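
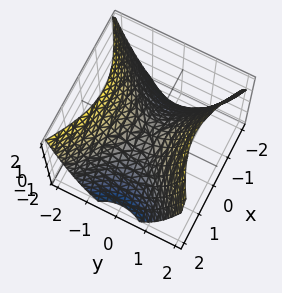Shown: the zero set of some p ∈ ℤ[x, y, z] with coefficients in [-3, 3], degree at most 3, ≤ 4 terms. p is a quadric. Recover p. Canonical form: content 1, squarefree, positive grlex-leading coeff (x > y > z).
2*x^2 - 3*y^2 + 3*z

First, the degree is 2 — a hyperbolic paraboloid; a quadric.
Next, symmetries: it's symmetric under x → −x, forcing even powers of x; mirror symmetry y ↦ −y ⇒ only even powers of y.
Next, observable constraints: one y-axis crossing is at y = 0; it crosses the z-axis at the gridline z = 0; it meets the x-axis at x = 0 (among the integer gridlines).
Finally, fitting integer coefficients to these (and the overall shape) gives p.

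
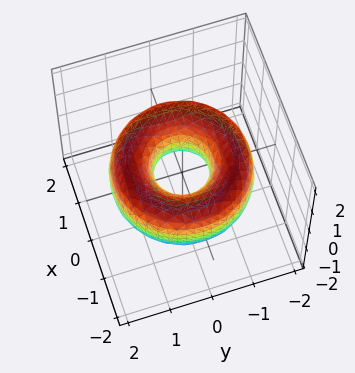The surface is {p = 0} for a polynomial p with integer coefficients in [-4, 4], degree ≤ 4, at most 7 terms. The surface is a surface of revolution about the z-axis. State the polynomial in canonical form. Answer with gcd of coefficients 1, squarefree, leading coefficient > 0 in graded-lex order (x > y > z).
Degree: no degree-3 surface has this shape, so deg p = 4.
Symmetries: rotational symmetry about the z-axis ⇒ p depends on x, y only through x² + y².
From the visible intercepts: it misses every integer gridline on the z-axis; a circular section at z = 0 has radius between 0 and 1.
Matching integer coefficients to the picture gives p.

x^4 + 2*x^2*y^2 + y^4 - 3*x^2 - 3*y^2 + 2*z^2 + 1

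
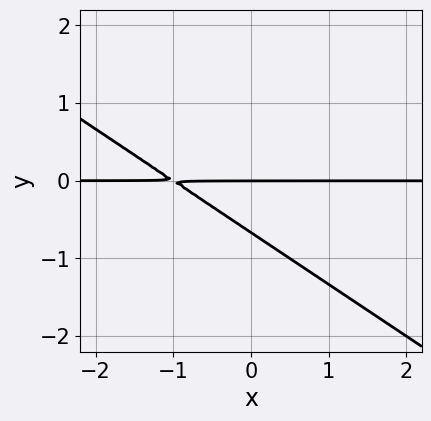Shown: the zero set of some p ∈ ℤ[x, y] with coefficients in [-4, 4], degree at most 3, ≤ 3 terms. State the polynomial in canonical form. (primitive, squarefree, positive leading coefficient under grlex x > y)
2*x*y + 3*y^2 + 2*y

(a) deg p = 2. The shape is more complex than any degree-1 curve.
(b) Checking where it meets the axes: the visible x-axis segment lies entirely on the curve; one y-axis crossing is at y = 0.
(c) Assembling these constraints gives the stated polynomial.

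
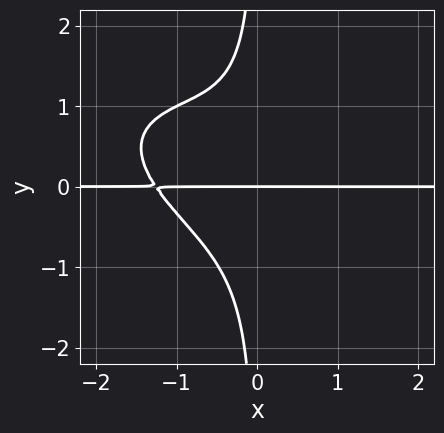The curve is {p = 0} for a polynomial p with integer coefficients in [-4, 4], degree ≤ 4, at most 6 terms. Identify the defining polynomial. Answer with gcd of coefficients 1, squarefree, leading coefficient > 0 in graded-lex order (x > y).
1. The degree is 4 — no degree-3 curve has this shape.
2. Observable constraints: every point of the x-axis in the box is on the curve; one y-axis crossing is at y = 0.
3. Fitting integer coefficients to these (and the overall shape) gives p.

x^3*y + 2*x^2*y^2 + 3*x*y^3 + 2*y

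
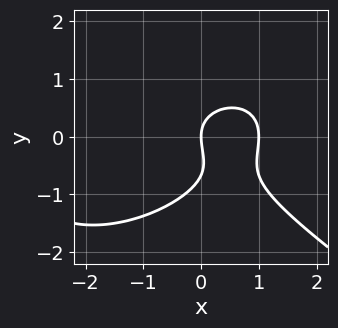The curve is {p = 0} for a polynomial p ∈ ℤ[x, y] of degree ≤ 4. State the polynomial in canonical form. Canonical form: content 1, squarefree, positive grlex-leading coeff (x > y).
x^3 + 3*y^3 + 2*x^2 + 2*y^2 - 3*x

The degree is 3 — no degree-2 curve has this shape.
Observable constraints: one y-axis crossing is at y = 0; the x-axis gridline crossings are at x ∈ {0, 1}.
These observations pin down the coefficients.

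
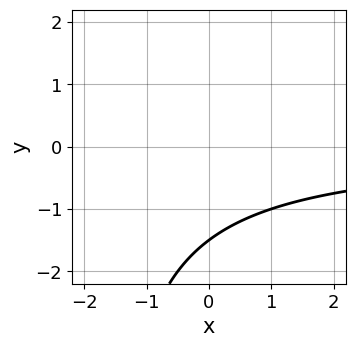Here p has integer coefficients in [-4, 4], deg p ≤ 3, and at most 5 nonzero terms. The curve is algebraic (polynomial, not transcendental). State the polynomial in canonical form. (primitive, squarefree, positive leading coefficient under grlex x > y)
x*y + 2*y + 3

(a) Degree: no degree-1 curve has this shape, so deg p = 2.
(b) From the axis intercepts and sections: no x-intercept at any integer in the box.
(c) Fitting integer coefficients to these (and the overall shape) gives p.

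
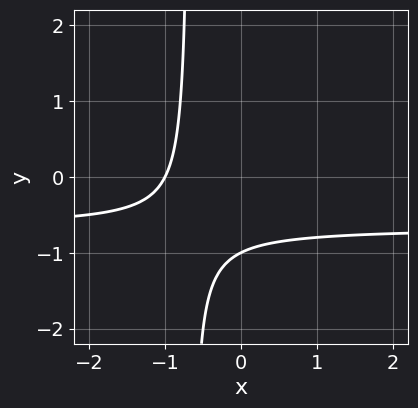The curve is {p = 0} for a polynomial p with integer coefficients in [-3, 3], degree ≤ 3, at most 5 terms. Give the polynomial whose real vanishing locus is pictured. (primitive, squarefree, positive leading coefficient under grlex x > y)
First, degree: no degree-1 curve has this shape, so deg p = 2.
Then, checking where it meets the axes: one y-axis crossing is at y = -1; it crosses the x-axis at the gridline x = -1.
Finally, matching integer coefficients to the picture gives p.

3*x*y + 2*x + 2*y + 2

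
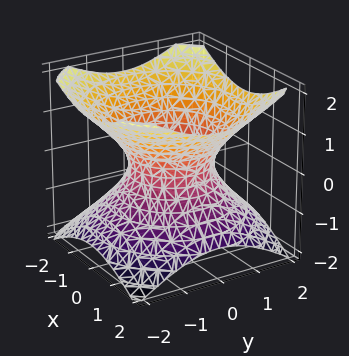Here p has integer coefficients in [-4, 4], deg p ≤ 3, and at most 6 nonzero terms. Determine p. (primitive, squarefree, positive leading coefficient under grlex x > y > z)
2*x^2 + 2*y^2 - 3*z^2 - 2

First, the degree is 2 — the shape is more complex than any degree-1 surface.
Next, symmetries: every cross-section ⟂ z is a circle, so x, y appear only via x² + y².
Then, from the visible intercepts: it misses every integer gridline on the z-axis; among the integer gridlines, it crosses the x-axis at x ∈ {-1, 1}; a circular section at z = 1 has radius between 1 and 2; among the integer gridlines, it crosses the y-axis at y ∈ {-1, 1}.
Finally, these observations pin down the coefficients.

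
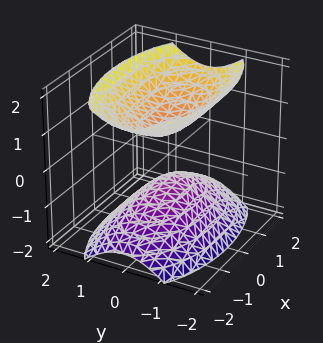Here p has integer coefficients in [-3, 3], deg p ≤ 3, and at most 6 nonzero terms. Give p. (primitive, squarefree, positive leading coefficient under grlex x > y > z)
(a) The picture has 2 separate pieces. Treating them together as one polynomial.
(b) The degree is 2 — two separate bowl-shaped sheets opening away from each other; a quadric.
(c) Symmetries: mirror symmetry x ↦ −x ⇒ only even powers of x; the z ↦ −z reflection is a symmetry, so z appears only in even powers; the y ↦ −y reflection is a symmetry, so y appears only in even powers.
(d) From the visible intercepts: no y-intercept at any integer in the box; the surface avoids every integer x-axis point in the box.
(e) The integer polynomial consistent with all of this is the stated p.

x^2 + 3*y^2 - 2*z^2 + 1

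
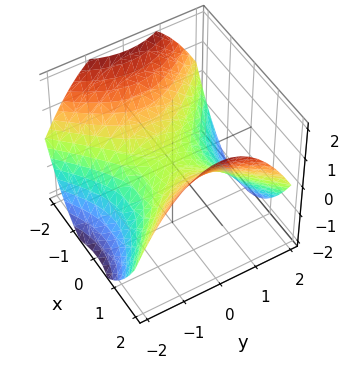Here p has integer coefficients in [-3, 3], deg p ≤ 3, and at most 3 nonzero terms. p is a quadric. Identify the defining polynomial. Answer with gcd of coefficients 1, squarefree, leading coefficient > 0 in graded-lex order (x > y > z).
1. deg p = 2. A hyperbolic paraboloid; a quadric.
2. Symmetries: it's symmetric under y → −y, forcing even powers of y; the x ↦ −x reflection is a symmetry, so x appears only in even powers.
3. Observable constraints: it crosses the z-axis at the gridline z = 0; one y-axis crossing is at y = 0; it crosses the x-axis at the gridline x = 0.
4. Together with the visible shape, these determine p as stated.

x^2 - y^2 - 2*z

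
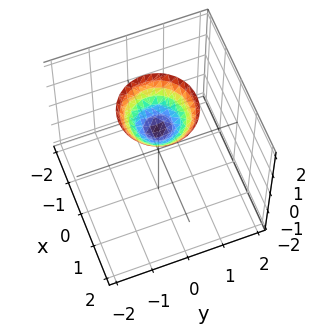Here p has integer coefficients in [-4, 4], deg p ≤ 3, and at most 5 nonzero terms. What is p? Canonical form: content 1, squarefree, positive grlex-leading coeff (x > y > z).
x^2 + y^2 - z + 1

The degree is 2 — a generic line meets the surface in up to 2 points.
Symmetries: every cross-section ⟂ z is a circle, so x, y appear only via x² + y².
Against the integer gridlines: it meets the z-axis at z = 1 (among the integer gridlines); no x-intercept at any integer in the box; a circular section at z = 2 has radius exactly 1; the surface avoids every integer y-axis point in the box.
Together with the visible shape, these determine p as stated.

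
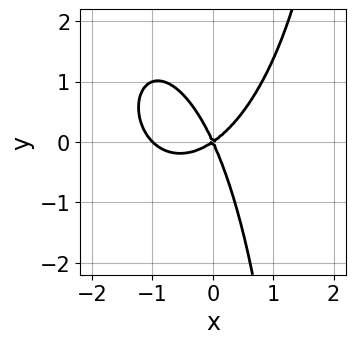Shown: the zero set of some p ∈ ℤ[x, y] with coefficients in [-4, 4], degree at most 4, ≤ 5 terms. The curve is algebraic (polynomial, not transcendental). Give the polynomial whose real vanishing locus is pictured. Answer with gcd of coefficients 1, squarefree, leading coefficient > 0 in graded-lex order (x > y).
3*x^3 + x*y^2 + 3*x^2 - 3*x*y - 2*y^2

(a) The degree is 3 — the shape is more complex than any degree-2 curve.
(b) Checking where it meets the axes: one y-axis crossing is at y = 0; among the integer gridlines, it crosses the x-axis at x ∈ {-1, 0}.
(c) Assembling these constraints gives the stated polynomial.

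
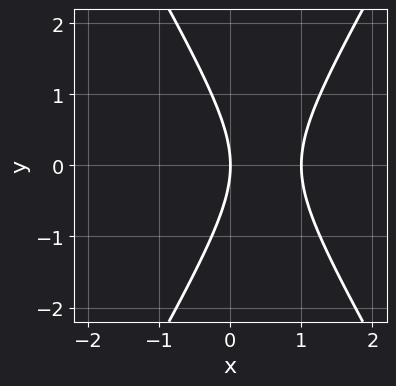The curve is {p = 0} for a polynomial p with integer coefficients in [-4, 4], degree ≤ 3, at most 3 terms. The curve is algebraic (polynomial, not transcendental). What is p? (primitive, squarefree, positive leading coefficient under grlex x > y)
First, the degree is 2 — the shape is more complex than any degree-1 curve.
Then, symmetries: it's symmetric under y → −y, forcing even powers of y.
Next, from the axis intercepts and sections: among the integer gridlines, it crosses the x-axis at x ∈ {0, 1}; it crosses the y-axis at the gridline y = 0.
Finally, matching integer coefficients to the picture gives p.

3*x^2 - y^2 - 3*x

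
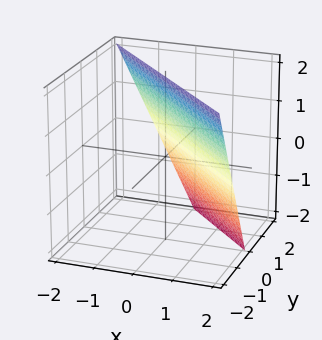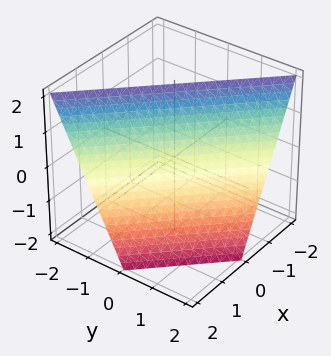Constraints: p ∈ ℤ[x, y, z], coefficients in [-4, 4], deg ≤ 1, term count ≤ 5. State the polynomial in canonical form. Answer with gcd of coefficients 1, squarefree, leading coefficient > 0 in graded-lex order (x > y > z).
1. Degree: the surface is flat (a plane), so deg p = 1.
2. From the visible intercepts: it meets the x-axis at x = 1 (among the integer gridlines); it crosses the z-axis at the gridline z = 2; it meets the y-axis at y = 1 (among the integer gridlines).
3. Assembling these constraints gives the stated polynomial.

2*x + 2*y + z - 2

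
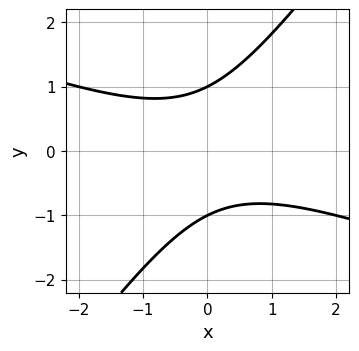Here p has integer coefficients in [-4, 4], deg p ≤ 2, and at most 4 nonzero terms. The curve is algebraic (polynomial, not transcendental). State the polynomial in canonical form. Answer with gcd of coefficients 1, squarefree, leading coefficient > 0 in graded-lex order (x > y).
First, the degree is 2 — no degree-1 curve has this shape.
Then, reading off the gridlines: the y-axis gridline crossings are at y ∈ {-1, 1}; no x-intercept at any integer in the box.
Finally, matching integer coefficients to the picture gives p.

x^2 + 2*x*y - 2*y^2 + 2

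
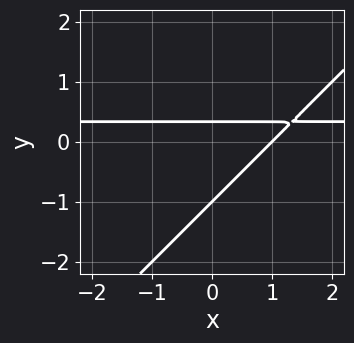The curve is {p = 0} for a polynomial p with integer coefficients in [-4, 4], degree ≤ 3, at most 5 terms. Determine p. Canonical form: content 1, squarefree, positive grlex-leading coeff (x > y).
3*x*y - 3*y^2 - x - 2*y + 1

First, degree: the shape is more complex than any degree-1 curve, so deg p = 2.
Then, observable constraints: it meets the x-axis at x = 1 (among the integer gridlines); it crosses the y-axis at the gridline y = -1.
Finally, these observations pin down the coefficients.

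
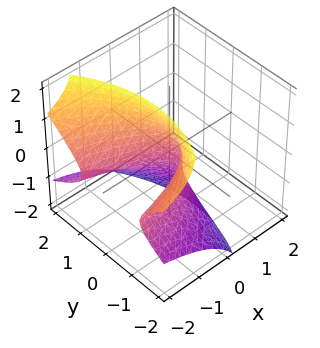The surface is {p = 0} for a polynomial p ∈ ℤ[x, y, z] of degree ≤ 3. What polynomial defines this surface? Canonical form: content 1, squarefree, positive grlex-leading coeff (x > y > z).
3*x*z^2 + z^3 + 2*y^2 + x + y

First, the degree is 3 — the shape is more complex than any degree-2 surface.
Next, observable constraints: it crosses the x-axis at the gridline x = 0; it meets the z-axis at z = 0 (among the integer gridlines); one y-axis crossing is at y = 0.
Finally, the integer polynomial consistent with all of this is the stated p.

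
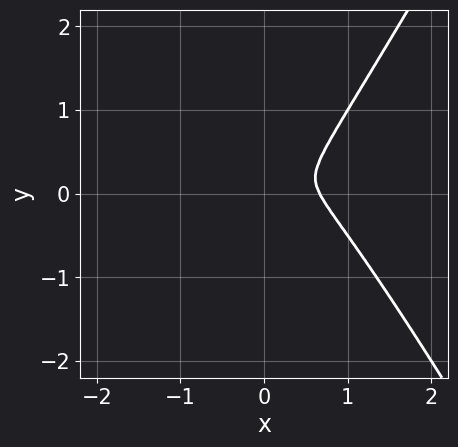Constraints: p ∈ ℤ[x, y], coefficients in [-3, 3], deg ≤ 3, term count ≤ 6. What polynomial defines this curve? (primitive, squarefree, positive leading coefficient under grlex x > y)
3*x^3 - x*y^2 - 2*x^2 + x*y - y^2

The degree is 3 — no degree-2 curve has this shape.
Putting this together gives p.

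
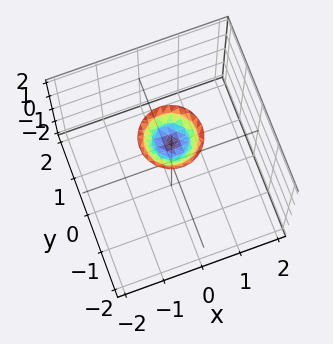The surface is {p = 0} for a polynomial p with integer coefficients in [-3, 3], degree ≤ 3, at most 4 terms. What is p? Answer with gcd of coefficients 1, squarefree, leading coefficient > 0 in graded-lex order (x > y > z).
First, the degree is 2 — the shape is more complex than any degree-1 surface.
Then, by symmetry, every cross-section ⟂ z is a circle, so x, y appear only via x² + y².
Then, against the integer gridlines: the surface avoids every integer x-axis point in the box; it misses every integer gridline on the y-axis; a circular section at z = 2 has radius between 0 and 1.
Finally, assembling these constraints gives the stated polynomial.

2*x^2 + 2*y^2 - 2*z + 3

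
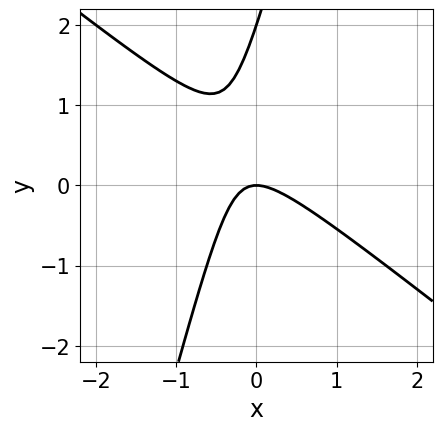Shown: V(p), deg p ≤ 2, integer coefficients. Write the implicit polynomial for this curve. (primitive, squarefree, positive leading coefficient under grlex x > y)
First, the degree is 2 — a generic line meets the curve in up to 2 points.
Then, against the integer gridlines: the y-axis gridline crossings are at y ∈ {0, 2}; it crosses the x-axis at the gridline x = 0.
Finally, assembling these constraints gives the stated polynomial.

3*x^2 + 3*x*y - y^2 + 2*y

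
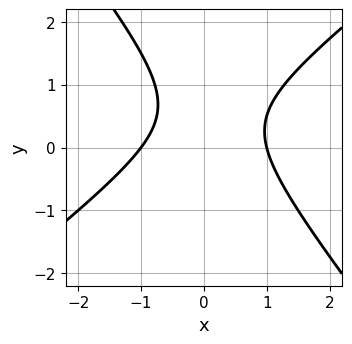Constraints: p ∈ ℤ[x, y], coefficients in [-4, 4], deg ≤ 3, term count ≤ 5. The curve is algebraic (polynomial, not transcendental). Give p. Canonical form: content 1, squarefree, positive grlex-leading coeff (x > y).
2*x^2 - x*y - 2*y^2 + 2*y - 2

(a) Degree: the shape is more complex than any degree-1 curve, so deg p = 2.
(b) From the axis intercepts and sections: it misses every integer gridline on the y-axis; the x-axis gridline crossings are at x ∈ {-1, 1}.
(c) Together with the visible shape, these determine p as stated.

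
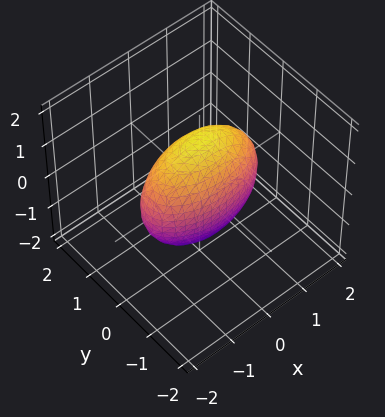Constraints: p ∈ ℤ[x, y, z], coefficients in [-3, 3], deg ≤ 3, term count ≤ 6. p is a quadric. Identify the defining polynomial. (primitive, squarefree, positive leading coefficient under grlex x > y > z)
x^2 + 3*y^2 + z^2 - 2

deg p = 2. Bounded and convex; a quadric.
Symmetries: it's symmetric under y → −y, forcing even powers of y; it's symmetric under x → −x, forcing even powers of x; the z ↦ −z reflection is a symmetry, so z appears only in even powers.
Together with the visible shape, these determine p as stated.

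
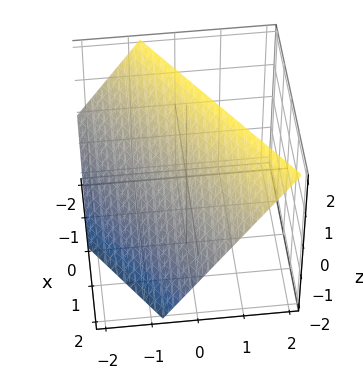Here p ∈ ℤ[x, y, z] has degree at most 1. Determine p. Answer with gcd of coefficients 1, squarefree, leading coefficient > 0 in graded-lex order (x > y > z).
2*x - 3*y + 2*z - 2

1. Degree: the surface is flat (a plane), so deg p = 1.
2. From the axis intercepts and sections: it meets the x-axis at x = 1 (among the integer gridlines); it meets the z-axis at z = 1 (among the integer gridlines).
3. Assembling these constraints gives the stated polynomial.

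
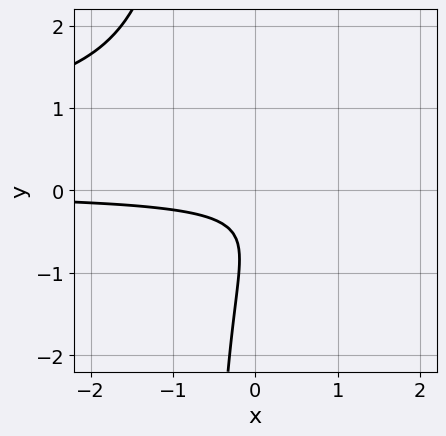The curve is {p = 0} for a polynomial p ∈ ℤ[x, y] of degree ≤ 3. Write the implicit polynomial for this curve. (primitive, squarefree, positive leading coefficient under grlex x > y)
(a) The degree is 3 — no degree-2 curve has this shape.
(b) From the axis intercepts and sections: no x-intercept at any integer in the box; no y-intercept at any integer in the box.
(c) Solving for integer coefficients yields p as stated.

3*x*y^2 - 2*x*y + 2*y^2 + 2*y + 1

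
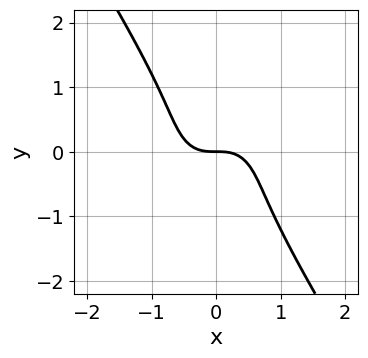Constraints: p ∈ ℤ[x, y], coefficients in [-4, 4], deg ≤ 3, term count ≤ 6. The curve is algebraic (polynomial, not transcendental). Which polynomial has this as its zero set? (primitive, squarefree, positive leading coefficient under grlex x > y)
3*x^3 + 2*x*y^2 + 2*y^3 + 2*y

First, the degree is 3 — the shape is more complex than any degree-2 curve.
Next, from the visible intercepts: it meets the y-axis at y = 0 (among the integer gridlines); it meets the x-axis at x = 0 (among the integer gridlines).
Finally, fitting integer coefficients to these (and the overall shape) gives p.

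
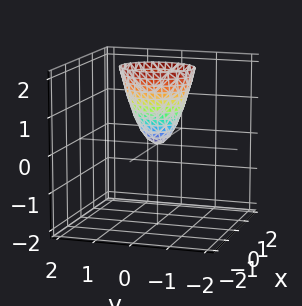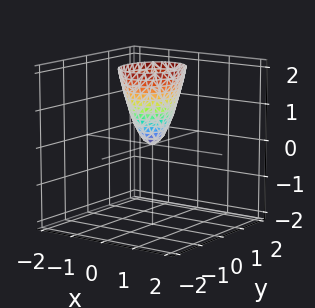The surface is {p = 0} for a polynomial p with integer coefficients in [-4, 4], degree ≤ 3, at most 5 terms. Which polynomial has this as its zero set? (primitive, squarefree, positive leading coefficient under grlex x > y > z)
(a) The degree is 2 — a paraboloid; a quadric.
(b) Symmetries: it's symmetric under x → −x, forcing even powers of x; the y ↦ −y reflection is a symmetry, so y appears only in even powers.
(c) Reading off the gridlines: one y-axis crossing is at y = 0; it meets the z-axis at z = 0 (among the integer gridlines); it meets the x-axis at x = 0 (among the integer gridlines).
(d) Matching integer coefficients to the picture gives p.

3*x^2 + 2*y^2 - z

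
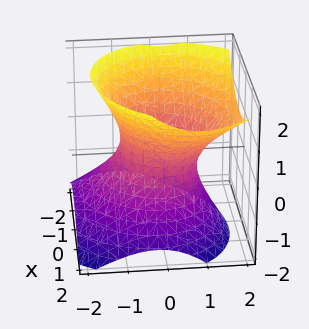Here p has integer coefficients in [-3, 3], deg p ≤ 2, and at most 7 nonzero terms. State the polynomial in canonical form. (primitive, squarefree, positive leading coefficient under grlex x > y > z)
1. Degree: a generic line meets the surface in up to 2 points, so deg p = 2.
2. From the visible intercepts: among the integer gridlines, it crosses the y-axis at y ∈ {-1, 1}; among the integer gridlines, it crosses the x-axis at x ∈ {-1, 1}; no z-intercept at any integer in the box.
3. Solving for integer coefficients yields p as stated.

3*x^2 - x*y + 3*y^2 - 2*y*z - 3*z^2 - 3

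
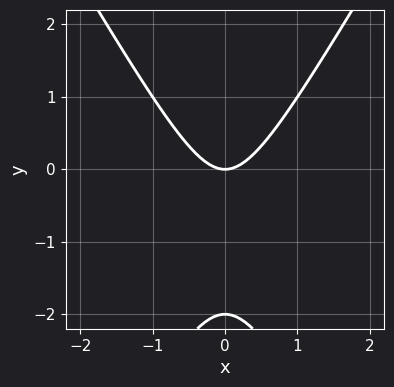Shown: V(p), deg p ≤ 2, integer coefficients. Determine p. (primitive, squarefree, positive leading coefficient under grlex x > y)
3*x^2 - y^2 - 2*y

(a) Degree: no degree-1 curve has this shape, so deg p = 2.
(b) Symmetries: it's symmetric under x → −x, forcing even powers of x.
(c) From the axis intercepts and sections: the y-axis gridline crossings are at y ∈ {-2, 0}; it crosses the x-axis at the gridline x = 0.
(d) Solving for integer coefficients yields p as stated.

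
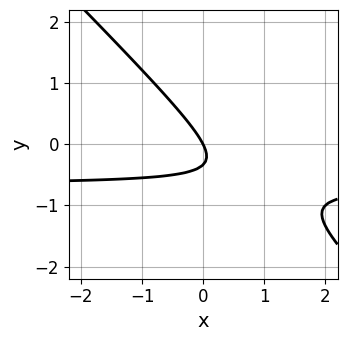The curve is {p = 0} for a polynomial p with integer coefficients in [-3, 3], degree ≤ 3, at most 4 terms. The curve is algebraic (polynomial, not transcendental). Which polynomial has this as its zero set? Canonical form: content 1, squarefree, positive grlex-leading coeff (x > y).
First, deg p = 2.
Then, from the axis intercepts and sections: one x-axis crossing is at x = 0; it meets the y-axis at y = 0 (among the integer gridlines).
Finally, solving for integer coefficients yields p as stated.

3*x*y + 3*y^2 + 2*x + y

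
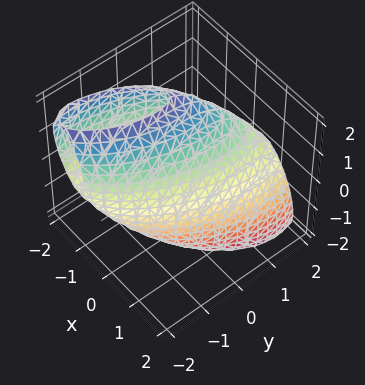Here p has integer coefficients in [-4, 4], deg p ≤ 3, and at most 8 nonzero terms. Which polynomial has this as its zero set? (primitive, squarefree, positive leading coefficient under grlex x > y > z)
3*x^2 - 2*x*y + 2*x*z + y^2 + z^2 - 3

First, deg p = 2. A generic line meets the surface in up to 2 points.
Next, from the axis intercepts and sections: among the integer gridlines, it crosses the x-axis at x ∈ {-1, 1}.
Finally, putting this together gives p.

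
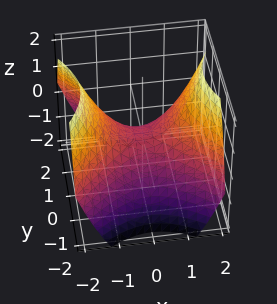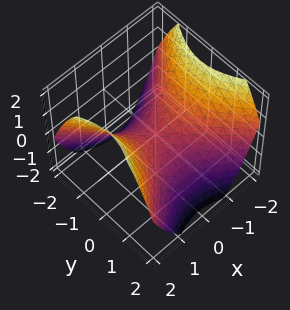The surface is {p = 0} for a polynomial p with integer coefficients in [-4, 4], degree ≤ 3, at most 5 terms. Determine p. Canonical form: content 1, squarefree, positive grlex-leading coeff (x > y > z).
(a) deg p = 2. A hyperbolic paraboloid; a quadric.
(b) Symmetries: mirror symmetry y ↦ −y ⇒ only even powers of y; the x ↦ −x reflection is a symmetry, so x appears only in even powers.
(c) From the visible intercepts: one x-axis crossing is at x = 0; it crosses the z-axis at the gridline z = 0.
(d) The integer polynomial consistent with all of this is the stated p.

2*x^2 - 2*y^2 - 3*z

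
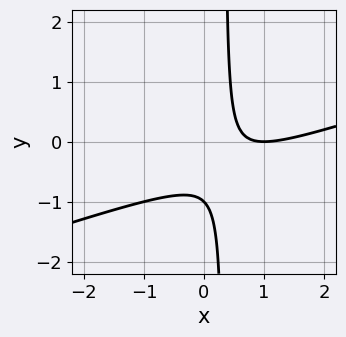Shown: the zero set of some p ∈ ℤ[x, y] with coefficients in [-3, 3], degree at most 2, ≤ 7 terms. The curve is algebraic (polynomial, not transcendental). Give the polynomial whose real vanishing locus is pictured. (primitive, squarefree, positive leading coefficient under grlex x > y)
(a) Degree: no degree-1 curve has this shape, so deg p = 2.
(b) From the axis intercepts and sections: it crosses the y-axis at the gridline y = -1; one x-axis crossing is at x = 1.
(c) Assembling these constraints gives the stated polynomial.

x^2 - 3*x*y - 2*x + y + 1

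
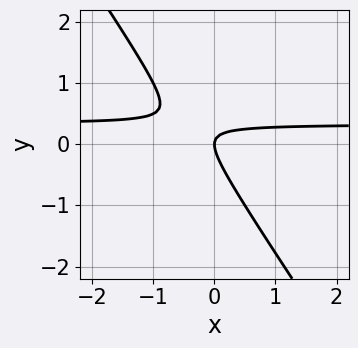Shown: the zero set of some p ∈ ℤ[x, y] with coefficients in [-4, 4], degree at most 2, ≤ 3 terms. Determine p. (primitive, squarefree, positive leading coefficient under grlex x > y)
3*x*y + 2*y^2 - x

Degree: a generic line meets the curve in up to 2 points, so deg p = 2.
Against the integer gridlines: one x-axis crossing is at x = 0; one y-axis crossing is at y = 0.
Together with the visible shape, these determine p as stated.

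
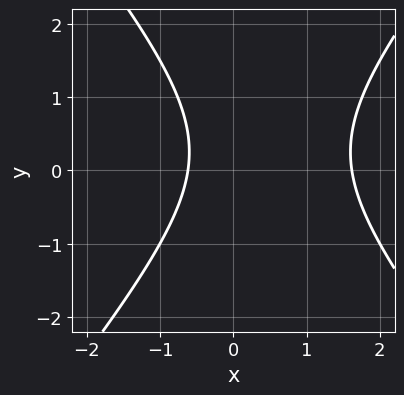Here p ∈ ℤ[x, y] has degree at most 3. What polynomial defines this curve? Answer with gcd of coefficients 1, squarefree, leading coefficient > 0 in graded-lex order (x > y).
3*x^2 - 2*y^2 - 3*x + y - 3

(a) Degree: the shape is more complex than any degree-1 curve, so deg p = 2.
(b) Checking where it meets the axes: it misses every integer gridline on the y-axis.
(c) Fitting integer coefficients to these (and the overall shape) gives p.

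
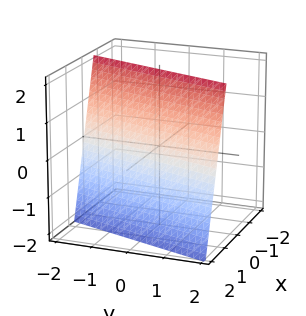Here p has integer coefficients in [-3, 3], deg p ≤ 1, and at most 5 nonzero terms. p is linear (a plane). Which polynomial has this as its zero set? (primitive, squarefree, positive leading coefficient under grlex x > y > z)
3*x - y + z - 2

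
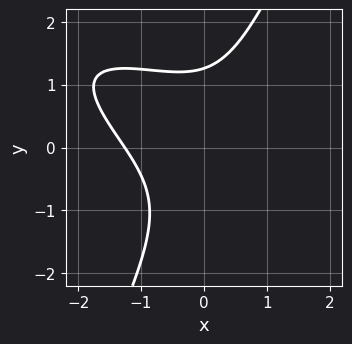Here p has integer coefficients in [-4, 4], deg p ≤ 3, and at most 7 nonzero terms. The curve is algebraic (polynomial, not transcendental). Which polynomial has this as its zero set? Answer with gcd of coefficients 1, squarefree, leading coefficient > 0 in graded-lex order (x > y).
First, the degree is 3 — the shape is more complex than any degree-2 curve.
Finally, putting this together gives p.

x^3 + 2*x^2*y + x*y^2 - y^3 + 2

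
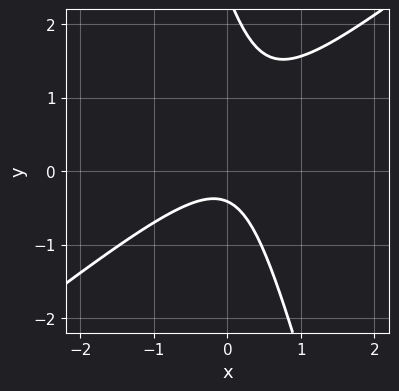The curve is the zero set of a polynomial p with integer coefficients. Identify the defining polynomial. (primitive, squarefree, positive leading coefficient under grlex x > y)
The degree is 2 — a generic line meets the curve in up to 2 points.
Checking where it meets the axes: no x-intercept at any integer in the box.
Solving for integer coefficients yields p as stated.

3*x^2 - 3*x*y - y^2 + 2*y + 1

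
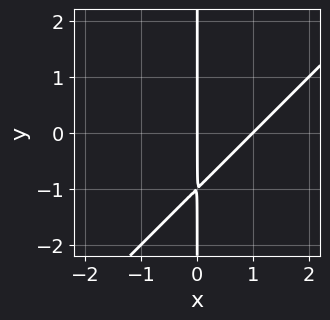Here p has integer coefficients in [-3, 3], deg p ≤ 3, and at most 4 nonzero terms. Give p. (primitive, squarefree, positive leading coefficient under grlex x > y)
First, deg p = 2. The shape is more complex than any degree-1 curve.
Then, against the integer gridlines: the x-axis gridline crossings are at x ∈ {0, 1}; the visible y-axis segment lies entirely on the curve.
Finally, together with the visible shape, these determine p as stated.

x^2 - x*y - x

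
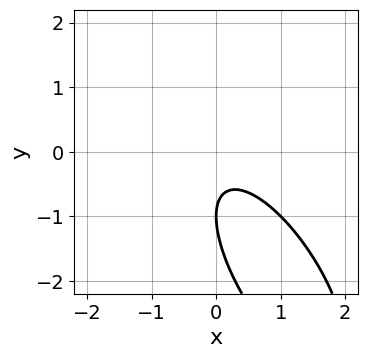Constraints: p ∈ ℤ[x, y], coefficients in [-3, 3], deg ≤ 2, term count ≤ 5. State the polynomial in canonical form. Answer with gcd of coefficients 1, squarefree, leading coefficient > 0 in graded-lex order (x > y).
2*x^2 + 2*x*y + y^2 + 2*y + 1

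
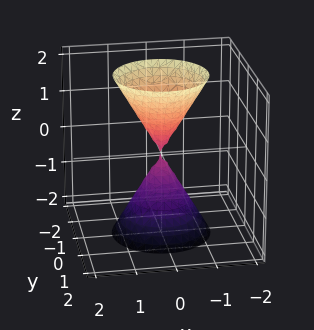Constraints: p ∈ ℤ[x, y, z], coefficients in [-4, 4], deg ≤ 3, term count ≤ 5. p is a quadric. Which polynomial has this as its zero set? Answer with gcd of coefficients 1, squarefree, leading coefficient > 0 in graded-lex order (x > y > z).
3*x^2 + 3*y^2 - z^2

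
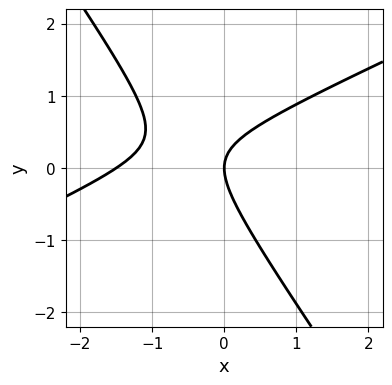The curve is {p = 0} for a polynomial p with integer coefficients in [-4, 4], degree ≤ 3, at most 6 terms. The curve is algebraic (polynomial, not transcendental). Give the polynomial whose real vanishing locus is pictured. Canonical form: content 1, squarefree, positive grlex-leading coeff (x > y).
deg p = 2. A generic line meets the curve in up to 2 points.
Against the integer gridlines: it meets the y-axis at y = 0 (among the integer gridlines); it meets the x-axis at x = 0 (among the integer gridlines).
Matching integer coefficients to the picture gives p.

2*x^2 - 3*x*y - 3*y^2 + 3*x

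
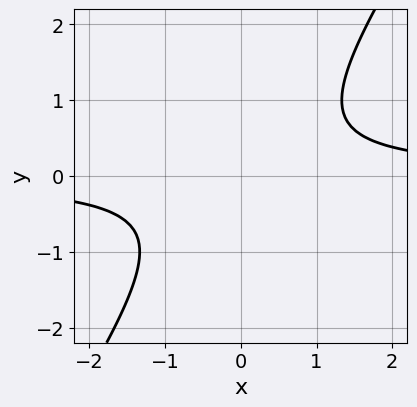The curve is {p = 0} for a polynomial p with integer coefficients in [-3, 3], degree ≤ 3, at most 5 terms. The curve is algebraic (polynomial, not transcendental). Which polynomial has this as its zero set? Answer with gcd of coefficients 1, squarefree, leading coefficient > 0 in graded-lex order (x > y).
(a) Degree: a generic line meets the curve in up to 2 points, so deg p = 2.
(b) Against the integer gridlines: the curve avoids every integer y-axis point in the box; it misses every integer gridline on the x-axis.
(c) Fitting integer coefficients to these (and the overall shape) gives p.

3*x*y - 2*y^2 - 2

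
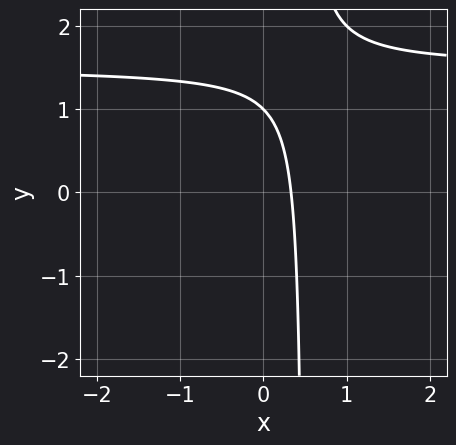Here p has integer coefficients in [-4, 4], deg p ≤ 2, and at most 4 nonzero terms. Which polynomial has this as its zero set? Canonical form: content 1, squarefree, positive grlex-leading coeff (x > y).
2*x*y - 3*x - y + 1

1. The degree is 2 — the shape is more complex than any degree-1 curve.
2. Observable constraints: it crosses the y-axis at the gridline y = 1.
3. Assembling these constraints gives the stated polynomial.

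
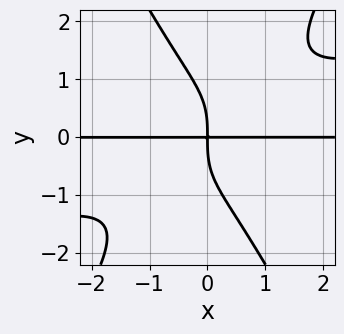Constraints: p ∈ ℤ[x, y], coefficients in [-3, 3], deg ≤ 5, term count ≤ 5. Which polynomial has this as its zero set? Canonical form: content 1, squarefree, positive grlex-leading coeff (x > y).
x^3*y - 3*x^2*y^2 + y^4 + 3*x*y

1. The degree is 4 — the shape is more complex than any degree-3 curve.
2. Checking where it meets the axes: the visible x-axis segment lies entirely on the curve.
3. Matching integer coefficients to the picture gives p.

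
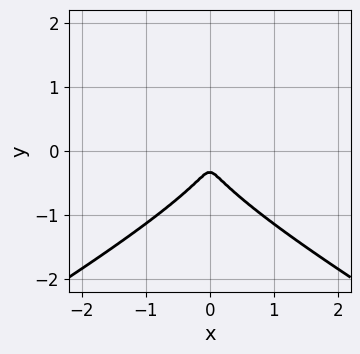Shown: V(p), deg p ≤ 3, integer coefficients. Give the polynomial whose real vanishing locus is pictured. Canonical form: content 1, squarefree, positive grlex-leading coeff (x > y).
x^2*y - 3*y^3 - 2*x^2 - y^2

Degree: no degree-2 curve has this shape, so deg p = 3.
Symmetries: mirror symmetry x ↦ −x ⇒ only even powers of x.
The integer polynomial consistent with all of this is the stated p.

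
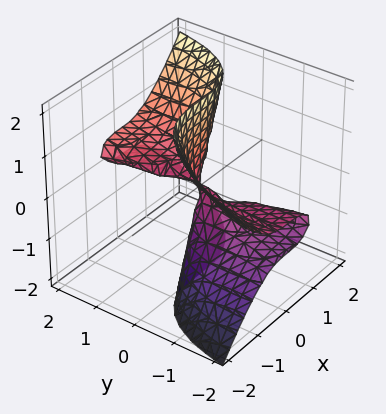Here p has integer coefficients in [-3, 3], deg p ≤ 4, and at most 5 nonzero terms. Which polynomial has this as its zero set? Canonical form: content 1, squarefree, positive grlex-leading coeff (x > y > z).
1. deg p = 3. A generic line meets the surface in up to 3 points.
2. Reading off the gridlines: the visible z-axis segment lies entirely on the surface; the visible y-axis segment lies entirely on the surface.
3. Fitting integer coefficients to these (and the overall shape) gives p.

2*x^3 + y^2*z - 3*y*z^2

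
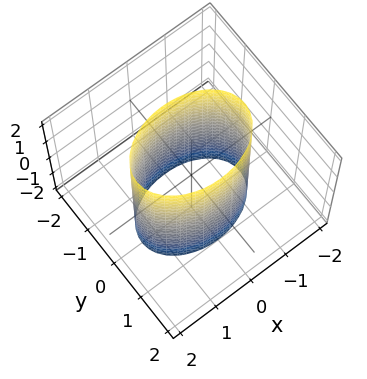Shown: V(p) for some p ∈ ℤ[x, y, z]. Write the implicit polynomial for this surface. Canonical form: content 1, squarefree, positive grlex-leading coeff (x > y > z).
x^2 + 2*y^2 - 2

First, deg p = 2. A cylinder; a quadric.
Then, symmetries: mirror symmetry x ↦ −x ⇒ only even powers of x; the z ↦ −z reflection is a symmetry, so z appears only in even powers; the y ↦ −y reflection is a symmetry, so y appears only in even powers.
Next, from the visible intercepts: the y-axis gridline crossings are at y ∈ {-1, 1}; the surface avoids every integer z-axis point in the box.
Finally, these observations pin down the coefficients.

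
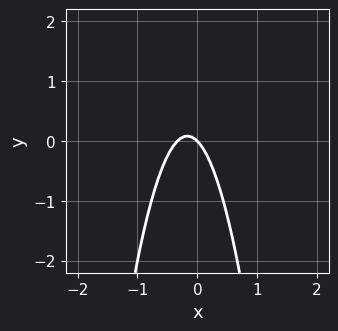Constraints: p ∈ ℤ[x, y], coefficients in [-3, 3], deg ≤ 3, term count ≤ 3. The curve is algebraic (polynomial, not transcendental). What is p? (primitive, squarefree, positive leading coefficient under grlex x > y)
3*x^2 + x + y

First, degree: the shape is more complex than any degree-1 curve, so deg p = 2.
Next, checking where it meets the axes: it crosses the y-axis at the gridline y = 0; one x-axis crossing is at x = 0.
Finally, these observations pin down the coefficients.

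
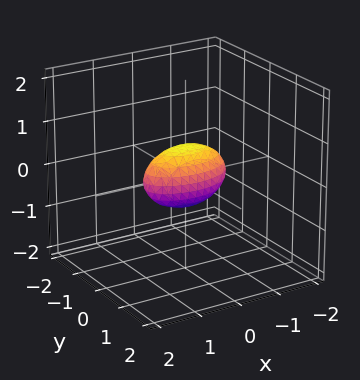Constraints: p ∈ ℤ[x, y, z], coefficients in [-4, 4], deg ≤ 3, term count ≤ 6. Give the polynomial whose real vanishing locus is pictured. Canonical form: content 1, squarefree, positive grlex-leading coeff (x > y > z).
1. The degree is 2 — bounded and convex; a quadric.
2. Symmetries: mirror symmetry y ↦ −y ⇒ only even powers of y; mirror symmetry x ↦ −x ⇒ only even powers of x; mirror symmetry z ↦ −z ⇒ only even powers of z.
3. Reading off the gridlines: the x-axis gridline crossings are at x ∈ {-1, 1}.
4. Assembling these constraints gives the stated polynomial.

x^2 + 3*y^2 + 2*z^2 - 1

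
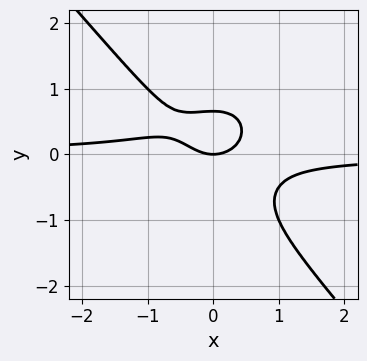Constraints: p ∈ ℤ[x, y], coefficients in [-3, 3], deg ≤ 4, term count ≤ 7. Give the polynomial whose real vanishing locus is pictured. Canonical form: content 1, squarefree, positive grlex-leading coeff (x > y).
1. deg p = 4.
2. Checking where it meets the axes: it crosses the x-axis at the gridline x = 0; it meets the y-axis at y = 0 (among the integer gridlines).
3. Together with the visible shape, these determine p as stated.

3*x^3*y + 2*y^4 + y^3 + x^2 - y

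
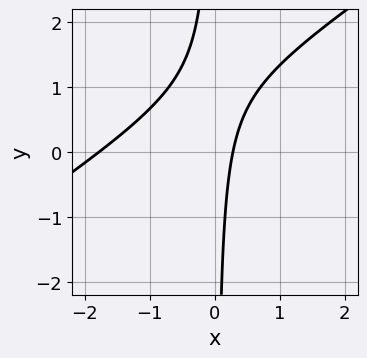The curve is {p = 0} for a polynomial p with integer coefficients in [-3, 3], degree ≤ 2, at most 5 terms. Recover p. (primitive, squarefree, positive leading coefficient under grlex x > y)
(a) The degree is 2 — the shape is more complex than any degree-1 curve.
(b) Observable constraints: it misses every integer gridline on the y-axis.
(c) The integer polynomial consistent with all of this is the stated p.

2*x^2 - 3*x*y + 3*x - 1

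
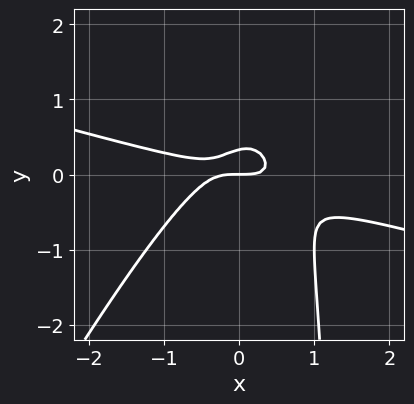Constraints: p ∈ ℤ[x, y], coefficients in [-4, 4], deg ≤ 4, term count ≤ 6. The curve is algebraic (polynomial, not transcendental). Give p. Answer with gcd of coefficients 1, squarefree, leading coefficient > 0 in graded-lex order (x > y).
x^3 + 3*x^2*y - 2*x*y^2 + 3*y^2 - y

(a) deg p = 3. No degree-2 curve has this shape.
(b) From the visible intercepts: it crosses the x-axis at the gridline x = 0; it meets the y-axis at y = 0 (among the integer gridlines).
(c) Matching integer coefficients to the picture gives p.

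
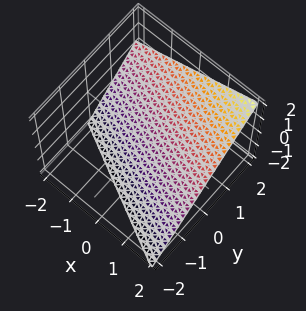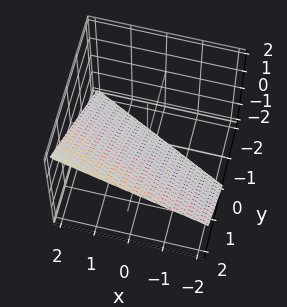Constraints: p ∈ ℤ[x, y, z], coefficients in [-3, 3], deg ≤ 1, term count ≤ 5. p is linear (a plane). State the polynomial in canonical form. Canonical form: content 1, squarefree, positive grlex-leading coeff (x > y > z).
First, the degree is 1 — the surface is flat (a plane).
Next, from the visible intercepts: it crosses the x-axis at the gridline x = 2; it crosses the z-axis at the gridline z = -1.
Finally, putting this together gives p. Check: (0, 1, 0) on the y-axis lies on the surface, and p(0, 1, 0) = 0. ✓

x + 2*y - 2*z - 2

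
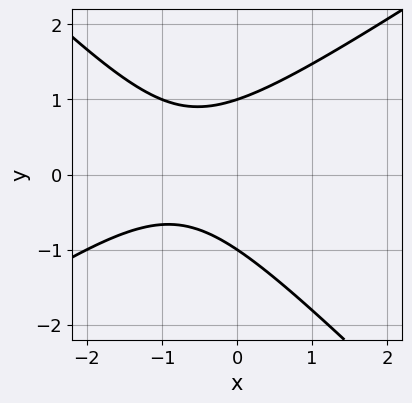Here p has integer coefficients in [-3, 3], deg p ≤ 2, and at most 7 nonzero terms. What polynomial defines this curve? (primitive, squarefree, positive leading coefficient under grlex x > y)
2*x^2 - x*y - 3*y^2 + 3*x + 3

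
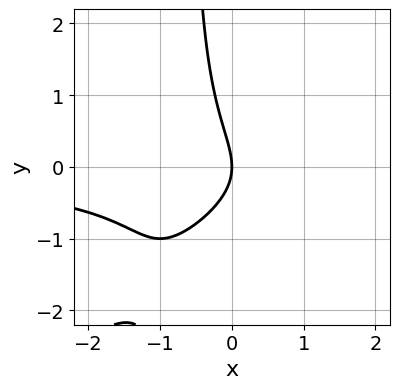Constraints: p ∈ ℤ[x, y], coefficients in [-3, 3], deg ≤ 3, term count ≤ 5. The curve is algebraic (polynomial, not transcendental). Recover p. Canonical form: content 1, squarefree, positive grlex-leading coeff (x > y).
(a) deg p = 3. The shape is more complex than any degree-2 curve.
(b) From the visible intercepts: it meets the x-axis at x = 0 (among the integer gridlines); it meets the y-axis at y = 0 (among the integer gridlines).
(c) The integer polynomial consistent with all of this is the stated p.

2*x^2*y - 3*x*y^2 - 2*x*y - 2*y^2 - 3*x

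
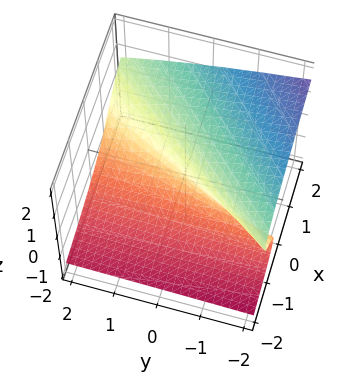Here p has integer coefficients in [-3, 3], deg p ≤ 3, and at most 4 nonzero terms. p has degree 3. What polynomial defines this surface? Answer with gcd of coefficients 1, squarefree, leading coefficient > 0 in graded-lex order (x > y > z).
(a) deg p = 3.
(b) Checking where it meets the axes: one z-axis crossing is at z = 0; it meets the y-axis at y = 0 (among the integer gridlines).
(c) Assembling these constraints gives the stated polynomial.

2*z^3 + y*z - 2*x + y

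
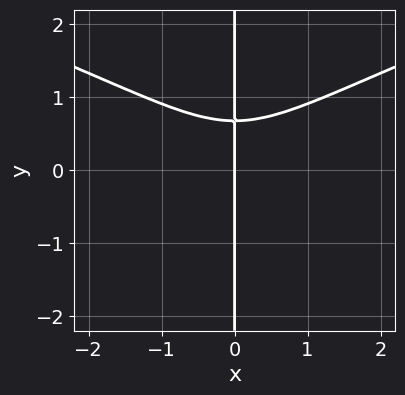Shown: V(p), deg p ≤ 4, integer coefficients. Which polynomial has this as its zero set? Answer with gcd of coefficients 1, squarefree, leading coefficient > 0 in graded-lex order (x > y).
2*x*y^3 - 2*x^3 + 3*x*y^2 - 2*x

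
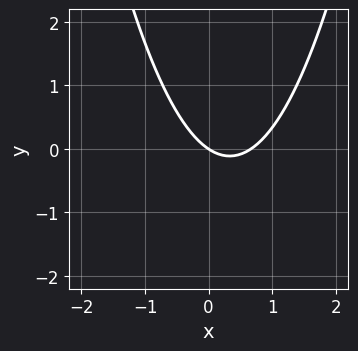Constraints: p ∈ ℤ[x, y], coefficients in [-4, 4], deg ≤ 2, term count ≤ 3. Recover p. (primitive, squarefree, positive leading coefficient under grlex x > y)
The degree is 2 — the shape is more complex than any degree-1 curve.
Checking where it meets the axes: one y-axis crossing is at y = 0; it crosses the x-axis at the gridline x = 0.
Assembling these constraints gives the stated polynomial.

3*x^2 - 2*x - 3*y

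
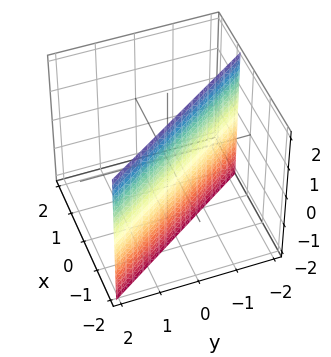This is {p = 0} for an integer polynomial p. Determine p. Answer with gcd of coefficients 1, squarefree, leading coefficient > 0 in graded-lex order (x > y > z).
3*x + 2*y + 2

The degree is 1 — every cross-section is a straight line — this is a plane.
From the axis intercepts and sections: it crosses the y-axis at the gridline y = -1; no z-intercept at any integer in the box.
The integer polynomial consistent with all of this is the stated p.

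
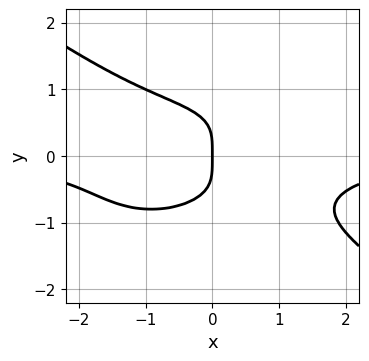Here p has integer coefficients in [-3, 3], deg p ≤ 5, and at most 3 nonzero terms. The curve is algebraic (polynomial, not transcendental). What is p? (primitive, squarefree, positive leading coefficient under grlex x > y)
x^3*y + 3*y^4 + 2*x

First, deg p = 4. A generic line meets the curve in up to 4 points.
Then, checking where it meets the axes: it meets the y-axis at y = 0 (among the integer gridlines); one x-axis crossing is at x = 0.
Finally, fitting integer coefficients to these (and the overall shape) gives p.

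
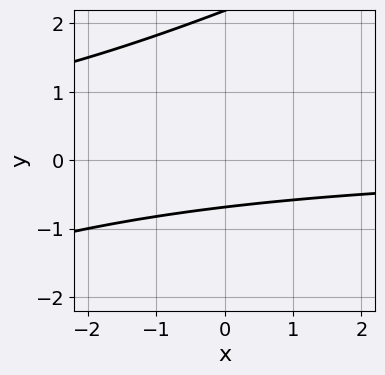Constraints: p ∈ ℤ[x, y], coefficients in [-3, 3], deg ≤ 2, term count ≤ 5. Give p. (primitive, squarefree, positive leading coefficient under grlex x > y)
First, deg p = 2.
Next, from the visible intercepts: the curve avoids every integer x-axis point in the box.
Finally, assembling these constraints gives the stated polynomial.

x*y - 2*y^2 + 3*y + 3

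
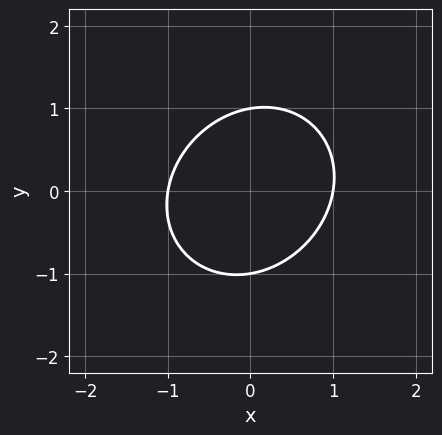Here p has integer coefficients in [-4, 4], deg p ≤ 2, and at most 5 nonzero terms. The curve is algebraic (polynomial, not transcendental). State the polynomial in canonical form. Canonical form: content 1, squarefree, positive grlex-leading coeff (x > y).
3*x^2 - x*y + 3*y^2 - 3

First, degree: no degree-1 curve has this shape, so deg p = 2.
Next, observable constraints: among the integer gridlines, it crosses the x-axis at x ∈ {-1, 1}; the y-axis gridline crossings are at y ∈ {-1, 1}.
Finally, together with the visible shape, these determine p as stated.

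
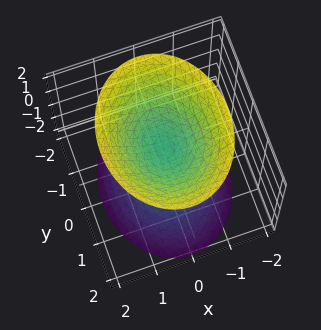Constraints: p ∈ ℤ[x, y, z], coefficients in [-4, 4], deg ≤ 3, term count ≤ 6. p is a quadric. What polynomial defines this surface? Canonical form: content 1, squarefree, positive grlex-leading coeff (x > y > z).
3*x^2 + 2*y^2 - 2*z^2 + 1

First, there are 2 components. They look like related sheets of one shape, so recover p as a whole.
Next, deg p = 2. Two sheets facing apart; a quadric.
Next, symmetries: it's symmetric under z → −z, forcing even powers of z; the x ↦ −x reflection is a symmetry, so x appears only in even powers; the y ↦ −y reflection is a symmetry, so y appears only in even powers.
Next, reading off the gridlines: the surface avoids every integer x-axis point in the box; the surface avoids every integer y-axis point in the box.
Finally, fitting integer coefficients to these (and the overall shape) gives p.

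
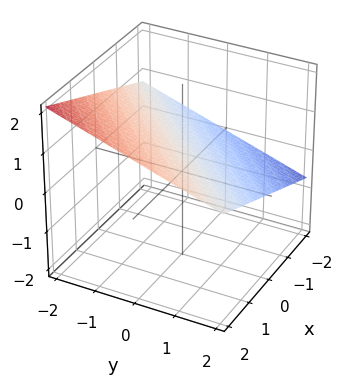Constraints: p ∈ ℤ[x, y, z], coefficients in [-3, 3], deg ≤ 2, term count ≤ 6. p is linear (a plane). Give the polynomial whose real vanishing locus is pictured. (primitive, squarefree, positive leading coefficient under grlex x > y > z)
x - y - 3*z + 2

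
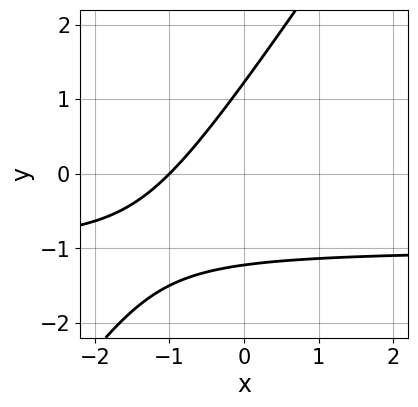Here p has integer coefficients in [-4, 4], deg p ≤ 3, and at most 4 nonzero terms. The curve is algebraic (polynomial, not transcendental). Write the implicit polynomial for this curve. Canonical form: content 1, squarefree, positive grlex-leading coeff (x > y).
(a) Degree: the shape is more complex than any degree-1 curve, so deg p = 2.
(b) Checking where it meets the axes: one x-axis crossing is at x = -1.
(c) Putting this together gives p.

3*x*y - 2*y^2 + 3*x + 3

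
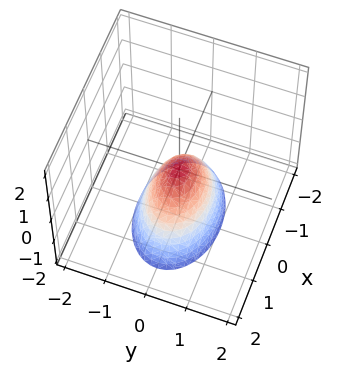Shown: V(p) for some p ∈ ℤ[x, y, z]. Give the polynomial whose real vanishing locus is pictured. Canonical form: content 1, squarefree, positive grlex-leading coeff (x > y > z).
x^2 + 2*y^2 + z

1. Degree: a paraboloid; a quadric, so deg p = 2.
2. Symmetries: it's symmetric under y → −y, forcing even powers of y; it's symmetric under x → −x, forcing even powers of x.
3. From the visible intercepts: it crosses the y-axis at the gridline y = 0; it meets the x-axis at x = 0 (among the integer gridlines); it meets the z-axis at z = 0 (among the integer gridlines).
4. The integer polynomial consistent with all of this is the stated p.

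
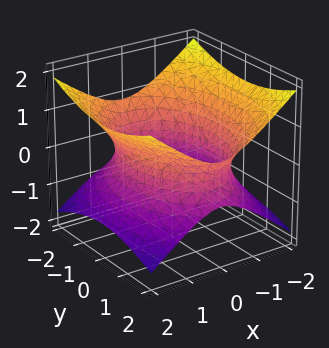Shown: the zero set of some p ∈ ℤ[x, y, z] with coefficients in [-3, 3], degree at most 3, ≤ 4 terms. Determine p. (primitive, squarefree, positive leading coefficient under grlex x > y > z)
First, the degree is 2 — an hourglass — one-sheet hyperboloid; a quadric.
Next, symmetries: it's symmetric under x → −x, forcing even powers of x; it's symmetric under z → −z, forcing even powers of z; it's symmetric under y → −y, forcing even powers of y.
Next, checking where it meets the axes: the surface avoids every integer z-axis point in the box.
Finally, together with the visible shape, these determine p as stated.

2*x^2 + y^2 - 3*z^2 - 3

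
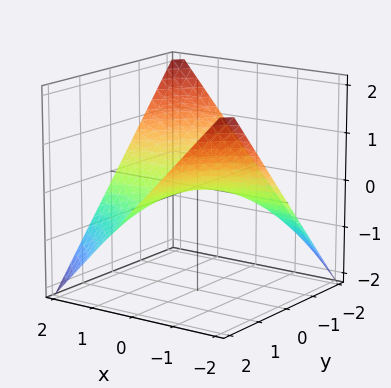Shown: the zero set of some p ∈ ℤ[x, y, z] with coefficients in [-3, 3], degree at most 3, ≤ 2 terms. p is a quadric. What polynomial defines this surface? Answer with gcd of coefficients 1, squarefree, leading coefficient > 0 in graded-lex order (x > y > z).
First, degree: a saddle surface; a quadric, so deg p = 2.
Then, checking where it meets the axes: every point of the x-axis in the box is on the surface; every point of the y-axis in the box is on the surface; it meets the z-axis at z = 0 (among the integer gridlines).
Finally, these observations pin down the coefficients.

x*y + 2*z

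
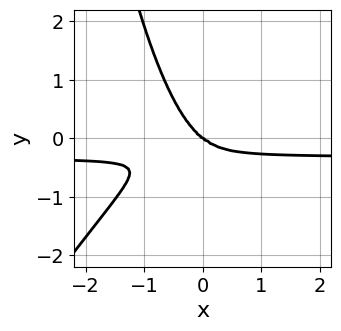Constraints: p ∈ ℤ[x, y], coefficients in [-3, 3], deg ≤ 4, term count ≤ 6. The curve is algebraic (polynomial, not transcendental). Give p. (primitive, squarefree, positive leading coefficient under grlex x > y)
(a) The degree is 4 — no degree-3 curve has this shape.
(b) Observable constraints: it meets the x-axis at x = 0 (among the integer gridlines); it meets the y-axis at y = 0 (among the integer gridlines).
(c) Fitting integer coefficients to these (and the overall shape) gives p.

3*x^3*y - 2*x^2*y^2 + x^3 + 2*y^3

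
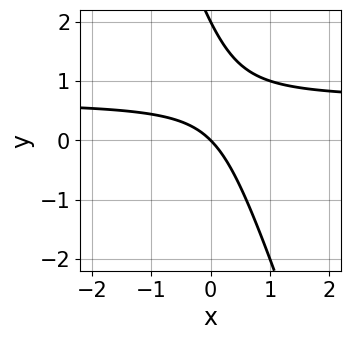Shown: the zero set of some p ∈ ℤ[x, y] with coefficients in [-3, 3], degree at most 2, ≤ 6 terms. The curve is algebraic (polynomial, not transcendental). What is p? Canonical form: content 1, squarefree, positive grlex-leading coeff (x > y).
3*x*y + y^2 - 2*x - 2*y

(a) The degree is 2 — no degree-1 curve has this shape.
(b) From the axis intercepts and sections: it meets the x-axis at x = 0 (among the integer gridlines); the y-axis gridline crossings are at y ∈ {0, 2}.
(c) Together with the visible shape, these determine p as stated.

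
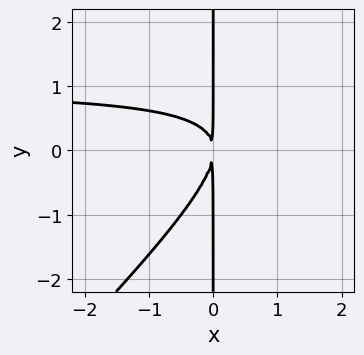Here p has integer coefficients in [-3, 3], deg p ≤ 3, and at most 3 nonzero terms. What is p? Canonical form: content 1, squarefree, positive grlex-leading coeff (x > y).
x^2*y - x*y^2 - x^2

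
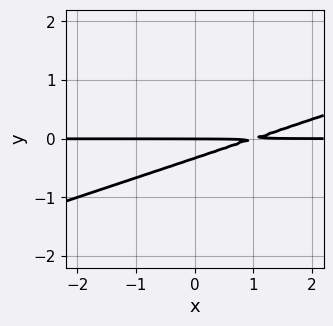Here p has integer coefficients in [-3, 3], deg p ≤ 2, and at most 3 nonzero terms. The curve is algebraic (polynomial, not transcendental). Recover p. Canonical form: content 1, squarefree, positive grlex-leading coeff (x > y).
(a) deg p = 2. The shape is more complex than any degree-1 curve.
(b) From the axis intercepts and sections: it meets the y-axis at y = 0 (among the integer gridlines); the visible x-axis segment lies entirely on the curve.
(c) Putting this together gives p.

x*y - 3*y^2 - y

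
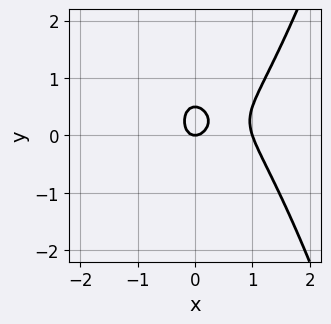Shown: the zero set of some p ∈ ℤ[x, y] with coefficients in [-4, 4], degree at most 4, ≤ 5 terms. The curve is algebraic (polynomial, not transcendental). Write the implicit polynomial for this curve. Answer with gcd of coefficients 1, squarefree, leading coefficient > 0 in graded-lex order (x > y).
3*x^3 - 3*x^2 - 2*y^2 + y

First, deg p = 3.
Next, from the visible intercepts: it crosses the y-axis at the gridline y = 0; the x-axis gridline crossings are at x ∈ {0, 1}.
Finally, matching integer coefficients to the picture gives p.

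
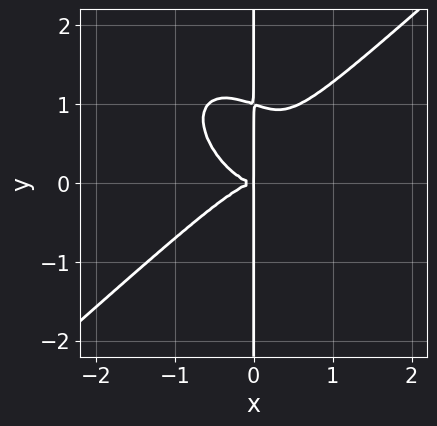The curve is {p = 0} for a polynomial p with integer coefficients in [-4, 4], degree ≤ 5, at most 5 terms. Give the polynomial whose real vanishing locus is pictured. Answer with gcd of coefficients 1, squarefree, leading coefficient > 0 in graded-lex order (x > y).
3*x^4 - x^2*y^2 - 3*x*y^3 + 3*x*y^2

Degree: a generic line meets the curve in up to 4 points, so deg p = 4.
From the axis intercepts and sections: every point of the y-axis in the box is on the curve.
Putting this together gives p.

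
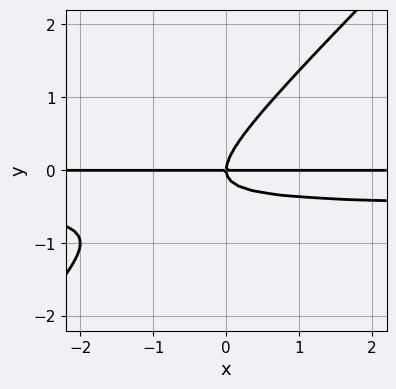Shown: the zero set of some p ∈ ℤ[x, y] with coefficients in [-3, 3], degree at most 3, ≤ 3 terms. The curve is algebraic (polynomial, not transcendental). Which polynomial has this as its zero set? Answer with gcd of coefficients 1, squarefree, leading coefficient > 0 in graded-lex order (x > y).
2*x*y^2 - 2*y^3 + x*y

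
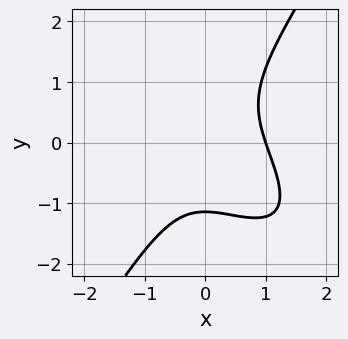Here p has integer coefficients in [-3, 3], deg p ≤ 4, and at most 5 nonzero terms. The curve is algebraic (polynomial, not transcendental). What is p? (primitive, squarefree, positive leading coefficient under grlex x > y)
Degree: the shape is more complex than any degree-2 curve, so deg p = 3.
From the axis intercepts and sections: it crosses the x-axis at the gridline x = 1.
Assembling these constraints gives the stated polynomial.

3*x^3 + 3*x^2*y - 2*y^3 - 3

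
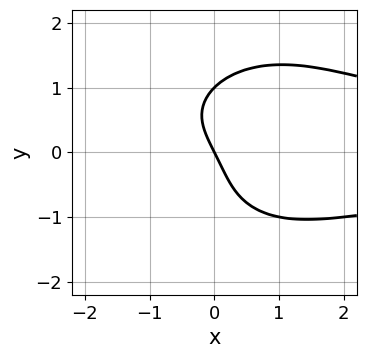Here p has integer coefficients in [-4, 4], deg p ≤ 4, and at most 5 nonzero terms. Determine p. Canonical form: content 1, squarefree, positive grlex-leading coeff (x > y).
x^2*y^2 + y^4 - x*y^2 - 2*x - y

First, deg p = 4.
Then, from the visible intercepts: among the integer gridlines, it crosses the y-axis at y ∈ {0, 1}; it crosses the x-axis at the gridline x = 0.
Finally, putting this together gives p.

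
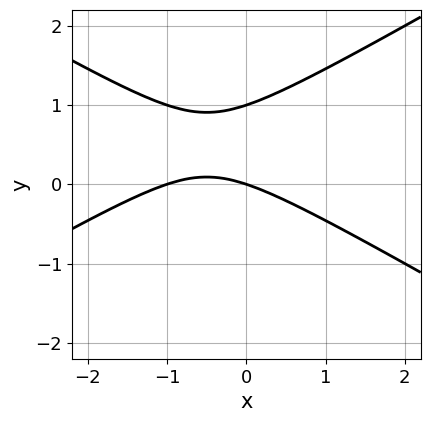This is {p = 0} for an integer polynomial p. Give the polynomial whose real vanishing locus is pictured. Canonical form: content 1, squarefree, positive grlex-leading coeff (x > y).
x^2 - 3*y^2 + x + 3*y

(a) The degree is 2 — the shape is more complex than any degree-1 curve.
(b) Against the integer gridlines: the y-axis gridline crossings are at y ∈ {0, 1}; among the integer gridlines, it crosses the x-axis at x ∈ {-1, 0}.
(c) These observations pin down the coefficients.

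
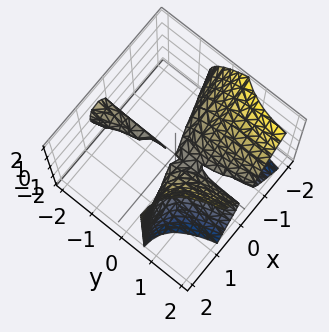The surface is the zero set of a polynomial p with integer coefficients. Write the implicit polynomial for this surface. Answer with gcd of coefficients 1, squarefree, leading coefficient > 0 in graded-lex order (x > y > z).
x^3 - 3*x^2*y - x*y^2 - x*z^2 + 2*z^2

(a) The picture has 2 separate pieces. They look like related sheets of one shape, so recover p as a whole.
(b) deg p = 3. A generic line meets the surface in up to 3 points.
(c) Checking where it meets the axes: one z-axis crossing is at z = 0; it meets the x-axis at x = 0 (among the integer gridlines); the visible y-axis segment lies entirely on the surface.
(d) Fitting integer coefficients to these (and the overall shape) gives p.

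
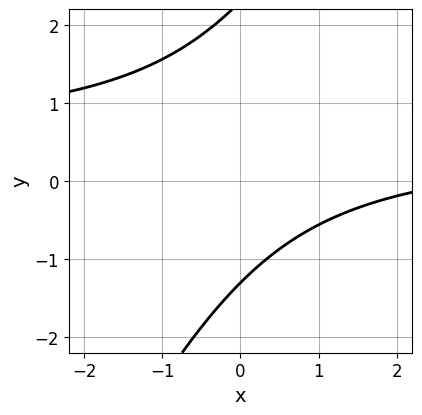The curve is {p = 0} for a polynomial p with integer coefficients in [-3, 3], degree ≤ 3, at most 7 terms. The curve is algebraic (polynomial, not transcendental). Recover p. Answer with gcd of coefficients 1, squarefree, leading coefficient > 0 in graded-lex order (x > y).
2*x*y - y^2 - x + y + 3

First, degree: the shape is more complex than any degree-1 curve, so deg p = 2.
Next, from the axis intercepts and sections: the curve avoids every integer x-axis point in the box.
Finally, together with the visible shape, these determine p as stated.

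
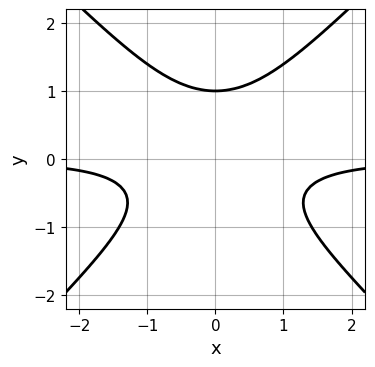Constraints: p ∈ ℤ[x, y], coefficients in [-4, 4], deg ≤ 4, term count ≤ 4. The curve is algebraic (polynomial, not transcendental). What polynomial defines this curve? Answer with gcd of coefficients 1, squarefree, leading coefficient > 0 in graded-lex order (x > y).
(a) Degree: the shape is more complex than any degree-2 curve, so deg p = 3.
(b) Symmetries: the x ↦ −x reflection is a symmetry, so x appears only in even powers.
(c) From the visible intercepts: one y-axis crossing is at y = 1; no x-intercept at any integer in the box.
(d) Putting this together gives p.

3*x^2*y - 3*y^3 + y^2 + 2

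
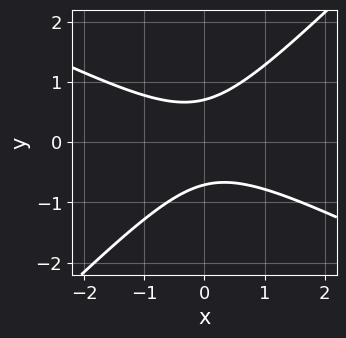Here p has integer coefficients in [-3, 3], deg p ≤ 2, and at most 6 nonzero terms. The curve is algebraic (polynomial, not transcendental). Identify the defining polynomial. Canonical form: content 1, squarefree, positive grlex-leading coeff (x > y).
x^2 + x*y - 2*y^2 + 1

(a) deg p = 2. No degree-1 curve has this shape.
(b) From the axis intercepts and sections: no x-intercept at any integer in the box.
(c) Matching integer coefficients to the picture gives p.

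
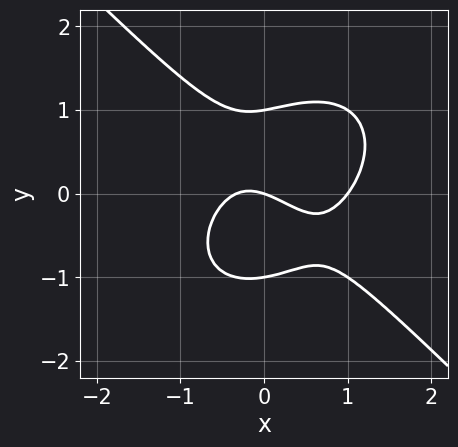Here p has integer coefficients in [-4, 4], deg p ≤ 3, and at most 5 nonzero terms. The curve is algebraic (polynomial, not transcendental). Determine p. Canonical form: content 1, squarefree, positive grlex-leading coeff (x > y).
3*x^3 + 3*y^3 - 2*x^2 - x - 3*y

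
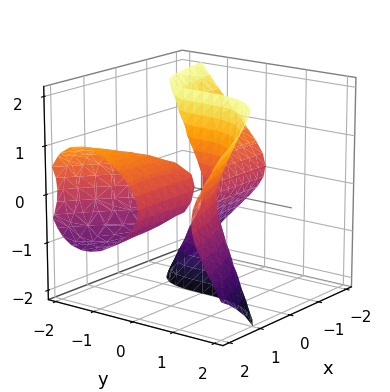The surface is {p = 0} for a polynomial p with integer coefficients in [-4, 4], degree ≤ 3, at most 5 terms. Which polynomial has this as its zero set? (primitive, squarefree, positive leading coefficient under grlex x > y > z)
(a) There are 2 components. They look like related sheets of one shape, so recover p as a whole.
(b) Degree: no degree-2 surface has this shape, so deg p = 3.
(c) From the axis intercepts and sections: one y-axis crossing is at y = 0; the visible z-axis segment lies entirely on the surface.
(d) Solving for integer coefficients yields p as stated. Check: (-2, 0, 0) on the x-axis lies on the surface, and p(-2, 0, 0) = 0. ✓

x*y^2 - 3*x*z^2 + 2*y^3 - 3*x*y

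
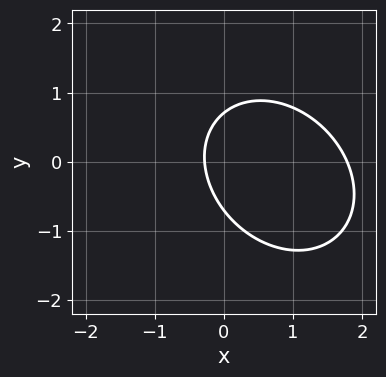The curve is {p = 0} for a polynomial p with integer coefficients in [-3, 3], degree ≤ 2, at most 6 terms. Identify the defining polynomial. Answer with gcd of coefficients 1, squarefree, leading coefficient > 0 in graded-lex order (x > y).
2*x^2 + x*y + 2*y^2 - 3*x - 1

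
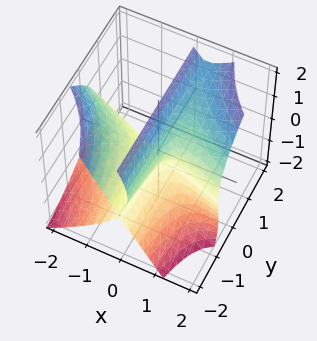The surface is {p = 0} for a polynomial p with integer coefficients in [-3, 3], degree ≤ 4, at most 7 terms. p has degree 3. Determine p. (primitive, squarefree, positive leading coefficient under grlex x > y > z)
x^3 + 3*x^2*y - 2*x*z^2 - z^3 + 2*z^2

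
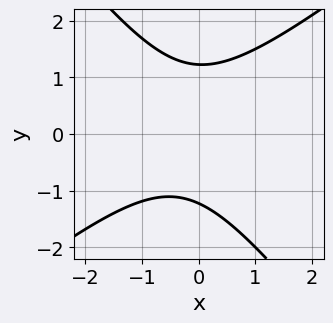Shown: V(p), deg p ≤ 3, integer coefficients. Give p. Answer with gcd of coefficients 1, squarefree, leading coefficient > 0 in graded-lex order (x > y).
Degree: no degree-1 curve has this shape, so deg p = 2.
Observable constraints: the curve avoids every integer x-axis point in the box.
The integer polynomial consistent with all of this is the stated p.

2*x^2 - x*y - 2*y^2 + x + 3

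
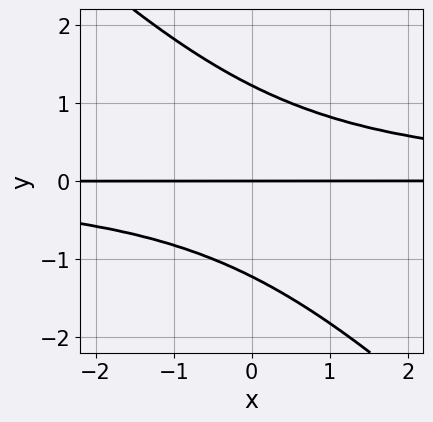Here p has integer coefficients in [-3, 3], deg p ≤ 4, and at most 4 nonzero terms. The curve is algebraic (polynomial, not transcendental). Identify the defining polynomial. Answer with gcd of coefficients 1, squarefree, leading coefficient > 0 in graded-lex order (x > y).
2*x*y^2 + 2*y^3 - 3*y

First, the degree is 3 — the shape is more complex than any degree-2 curve.
Then, from the axis intercepts and sections: the visible x-axis segment lies entirely on the curve; one y-axis crossing is at y = 0.
Finally, solving for integer coefficients yields p as stated.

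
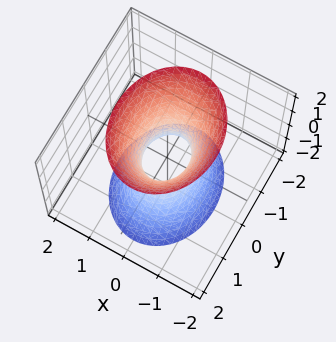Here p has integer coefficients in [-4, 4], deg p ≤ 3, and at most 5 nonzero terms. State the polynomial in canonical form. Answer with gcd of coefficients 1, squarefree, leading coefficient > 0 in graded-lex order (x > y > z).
3*x^2 + 2*y^2 - z^2 - 1

(a) The degree is 2 — an hourglass — one-sheet hyperboloid; a quadric.
(b) Symmetries: mirror symmetry z ↦ −z ⇒ only even powers of z; the x ↦ −x reflection is a symmetry, so x appears only in even powers; it's symmetric under y → −y, forcing even powers of y.
(c) Against the integer gridlines: the surface avoids every integer z-axis point in the box.
(d) Fitting integer coefficients to these (and the overall shape) gives p.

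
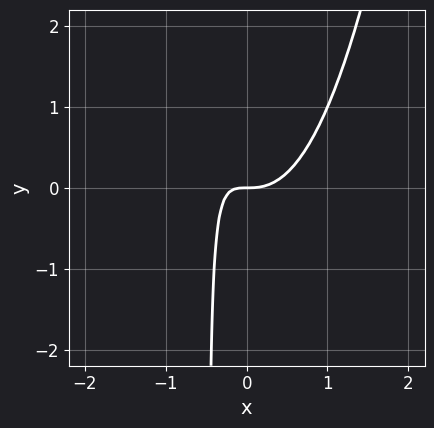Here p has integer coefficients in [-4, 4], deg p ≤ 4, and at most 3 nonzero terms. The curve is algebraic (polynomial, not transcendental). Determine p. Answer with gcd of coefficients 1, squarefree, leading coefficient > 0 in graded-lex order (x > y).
Degree: a generic line meets the curve in up to 3 points, so deg p = 3.
Reading off the gridlines: one y-axis crossing is at y = 0; it meets the x-axis at x = 0 (among the integer gridlines).
Together with the visible shape, these determine p as stated.

3*x^3 - 2*x*y - y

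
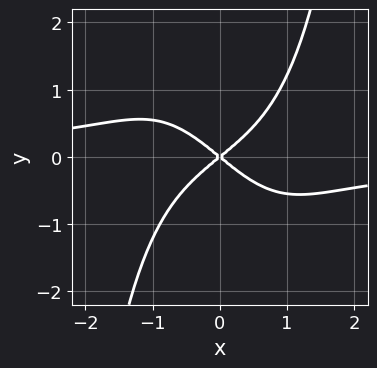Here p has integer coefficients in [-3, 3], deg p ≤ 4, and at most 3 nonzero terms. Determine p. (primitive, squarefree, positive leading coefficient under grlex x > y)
2*x^3*y + 2*x^2 - 3*y^2

The degree is 4 — the shape is more complex than any degree-3 curve.
Observable constraints: it crosses the x-axis at the gridline x = 0; it crosses the y-axis at the gridline y = 0.
The integer polynomial consistent with all of this is the stated p.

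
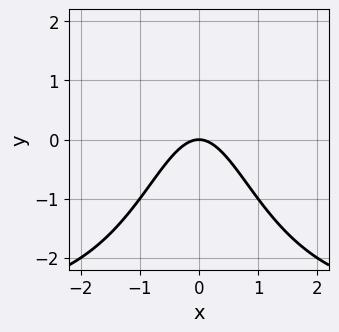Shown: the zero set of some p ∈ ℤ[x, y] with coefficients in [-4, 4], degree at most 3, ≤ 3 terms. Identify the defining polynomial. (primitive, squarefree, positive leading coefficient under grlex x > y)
x^2*y + 3*x^2 + 2*y

1. deg p = 3. No degree-2 curve has this shape.
2. Symmetries: the x ↦ −x reflection is a symmetry, so x appears only in even powers.
3. Against the integer gridlines: one x-axis crossing is at x = 0; it meets the y-axis at y = 0 (among the integer gridlines).
4. Fitting integer coefficients to these (and the overall shape) gives p.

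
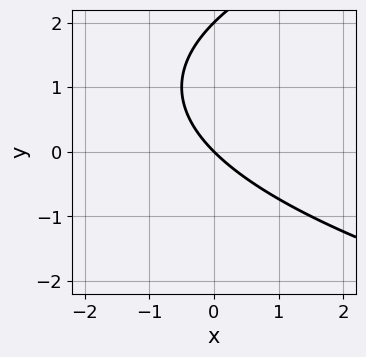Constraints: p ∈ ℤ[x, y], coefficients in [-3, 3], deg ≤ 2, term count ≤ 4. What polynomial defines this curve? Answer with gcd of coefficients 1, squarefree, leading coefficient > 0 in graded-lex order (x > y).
(a) Degree: the shape is more complex than any degree-1 curve, so deg p = 2.
(b) Observable constraints: it meets the x-axis at x = 0 (among the integer gridlines); the y-axis gridline crossings are at y ∈ {0, 2}.
(c) Fitting integer coefficients to these (and the overall shape) gives p.

y^2 - 2*x - 2*y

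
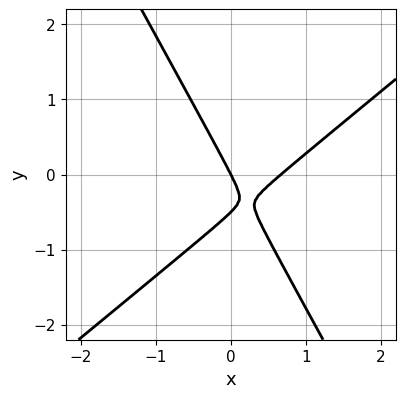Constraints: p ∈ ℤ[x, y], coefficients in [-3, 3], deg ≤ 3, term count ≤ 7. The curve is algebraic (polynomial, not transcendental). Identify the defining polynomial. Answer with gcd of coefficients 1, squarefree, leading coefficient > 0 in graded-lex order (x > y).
3*x^2 - 2*x*y - 2*y^2 - 2*x - y

(a) The degree is 2 — no degree-1 curve has this shape.
(b) Against the integer gridlines: one x-axis crossing is at x = 0; one y-axis crossing is at y = 0.
(c) Matching integer coefficients to the picture gives p.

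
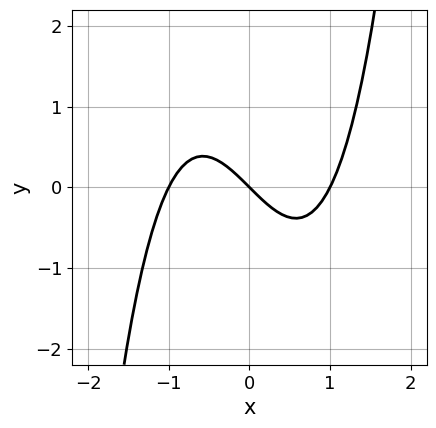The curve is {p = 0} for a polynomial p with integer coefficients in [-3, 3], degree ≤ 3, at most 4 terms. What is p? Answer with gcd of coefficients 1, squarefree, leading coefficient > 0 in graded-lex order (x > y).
1. deg p = 3.
2. Against the integer gridlines: the x-axis gridline crossings are at x ∈ {-1, 0, 1}; one y-axis crossing is at y = 0.
3. These observations pin down the coefficients.

x^3 - x - y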